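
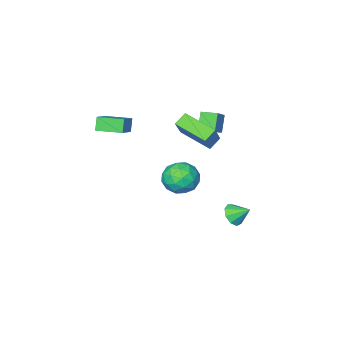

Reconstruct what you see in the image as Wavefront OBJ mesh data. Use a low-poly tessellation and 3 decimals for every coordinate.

v -3.201 -3.157 0.691
v -3.759 -3.682 1.729
v -3.814 -2.322 0.784
v -4.373 -2.847 1.821
v -2.287 -2.573 1.479
v -2.846 -3.098 2.516
v -2.901 -1.738 1.571
v -3.459 -2.263 2.609
v -2.676 0.533 -4.331
v -2.073 1.07 -4.476
v -3.244 1.367 -3.609
v -2.478 1.127 -4.86
v -2.975 0.907 -4.997
v -3.333 0.512 -4.822
v -3.383 0.127 -4.417
v -3.103 -0.068 -3.972
v -2.623 0.019 -3.695
v -2.168 0.346 -3.715
v -1.951 0.761 -4.024
v -0.027 0.275 -1.096
v 0.981 -0.12 -0.605
v -0.761 -1.5 -1.015
v 0.247 -1.895 -0.524
v -0.47 -1.173 0.089
v -0.017 -0.076 0.04
v 0.237 -1.544 -1.66
v 0.69 -0.447 -1.709
v 1.144 -1.244 -0.953
v 0.707 -1.014 0.128
v -0.487 -0.606 -1.748
v -0.924 -0.376 -0.667
v 0.541 0.233 -0.857
v -0.321 -1.853 -0.763
v -0.743 -1.429 -0.402
v -0.151 -1.661 -0.113
v -0.045 0.259 -0.479
v 0.547 0.027 -0.19
v -0.305 -0.592 0.218
v -0.327 -1.647 -1.43
v 0.265 -1.879 -1.141
v 0.371 0.041 -1.507
v 0.963 -0.191 -1.218
v 0.525 -1.028 -1.838
v 1.229 -0.659 -0.774
v 0.798 -1.703 -0.726
v 0.792 -1.497 -1.394
v 1.059 -0.852 -1.423
v 0.973 -0.524 -0.138
v 0.541 -1.568 -0.091
v 0.12 -1.143 0.27
v 0.386 -0.498 0.24
v 1.068 -1.185 -0.343
v -0.321 -0.052 -1.529
v -0.753 -1.096 -1.482
v -0.166 -1.122 -1.86
v 0.1 -0.477 -1.89
v -0.578 0.083 -0.894
v -1.009 -0.961 -0.846
v -0.839 -0.768 -0.197
v -0.572 -0.123 -0.226
v -0.848 -0.435 -1.277
v 3.381 -3.75 2.884
v 3.057 -4.083 3.713
v 2.345 -2.546 2.963
v 2.021 -2.88 3.792
v 4.499 -2.84 3.688
v 4.175 -3.174 4.517
v 3.463 -1.637 3.767
v 3.139 -1.97 4.596
v -1.695 -2.48 2.4
v -0.716 -1.588 3.926
v -2.43 -0.557 1.747
v -1.451 0.335 3.272
v -0.929 -2.375 1.848
v 0.05 -1.483 3.373
v -1.664 -0.452 1.194
v -0.685 0.44 2.72
f 2 4 1
f 5 2 1
f 1 4 3
f 3 5 1
f 2 8 4
f 6 2 5
f 6 8 2
f 4 8 3
f 7 5 3
f 3 8 7
f 7 6 5
f 8 6 7
f 10 9 12
f 10 12 11
f 12 9 13
f 12 13 11
f 13 9 14
f 13 14 11
f 14 9 15
f 14 15 11
f 15 9 16
f 15 16 11
f 16 9 17
f 16 17 11
f 17 9 18
f 17 18 11
f 18 9 19
f 18 19 11
f 19 9 10
f 19 10 11
f 20 57 36
f 57 31 60
f 36 60 25
f 57 60 36
f 20 36 32
f 36 25 37
f 32 37 21
f 36 37 32
f 20 32 41
f 32 21 42
f 41 42 27
f 32 42 41
f 20 41 53
f 41 27 56
f 53 56 30
f 41 56 53
f 20 53 57
f 53 30 61
f 57 61 31
f 53 61 57
f 21 37 48
f 37 25 51
f 48 51 29
f 37 51 48
f 25 60 38
f 60 31 59
f 38 59 24
f 60 59 38
f 31 61 58
f 61 30 54
f 58 54 22
f 61 54 58
f 30 56 55
f 56 27 43
f 55 43 26
f 56 43 55
f 27 42 47
f 42 21 44
f 47 44 28
f 42 44 47
f 23 49 35
f 49 29 50
f 35 50 24
f 49 50 35
f 23 35 33
f 35 24 34
f 33 34 22
f 35 34 33
f 23 33 40
f 33 22 39
f 40 39 26
f 33 39 40
f 23 40 45
f 40 26 46
f 45 46 28
f 40 46 45
f 23 45 49
f 45 28 52
f 49 52 29
f 45 52 49
f 24 50 38
f 50 29 51
f 38 51 25
f 50 51 38
f 22 34 58
f 34 24 59
f 58 59 31
f 34 59 58
f 26 39 55
f 39 22 54
f 55 54 30
f 39 54 55
f 28 46 47
f 46 26 43
f 47 43 27
f 46 43 47
f 29 52 48
f 52 28 44
f 48 44 21
f 52 44 48
f 63 65 62
f 66 63 62
f 62 65 64
f 64 66 62
f 63 69 65
f 67 63 66
f 67 69 63
f 65 69 64
f 68 66 64
f 64 69 68
f 68 67 66
f 69 67 68
f 71 73 70
f 74 71 70
f 70 73 72
f 72 74 70
f 71 77 73
f 75 71 74
f 75 77 71
f 73 77 72
f 76 74 72
f 72 77 76
f 76 75 74
f 77 75 76



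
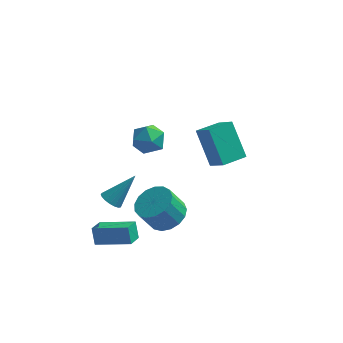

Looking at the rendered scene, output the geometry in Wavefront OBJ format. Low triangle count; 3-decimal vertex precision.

v 3.409 -1.906 1.327
v 2.522 -0.927 3.024
v 4.364 -0.9 1.246
v 3.477 0.079 2.942
v 4.163 -2.559 2.098
v 3.276 -1.58 3.794
v 5.118 -1.553 2.016
v 4.231 -0.574 3.713
v -1.31 -2.976 -1.293
v -0.783 -3.154 -1.589
v -0.25 -2.164 0.113
v -0.841 -2.881 -1.703
v -1.007 -2.629 -1.723
v -1.242 -2.458 -1.644
v -1.493 -2.405 -1.486
v -1.702 -2.483 -1.283
v -1.821 -2.674 -1.083
v -1.824 -2.935 -0.93
v -1.708 -3.204 -0.861
v -1.502 -3.422 -0.891
v -1.251 -3.538 -1.013
v -1.014 -3.525 -1.199
v -0.845 -3.386 -1.407
v -0.906 3.238 -1.683
v 0.093 3.088 -1.543
v -1.233 1.872 -0.817
v -0.234 1.722 -0.677
v -0.701 2.504 -0.219
v -0.499 3.349 -0.754
v -0.641 1.611 -1.606
v -0.439 2.456 -2.141
v 0.257 2.083 -1.495
v 0.219 2.635 -0.638
v -1.359 2.325 -1.722
v -1.397 2.877 -0.865
v 1.651 -3.607 -1.322
v 2.562 -3.465 -0.821
v 1.92 -3.811 0.444
v 1.009 -3.953 -0.058
v 2.345 -3.012 -0.807
v 1.703 -3.357 0.458
v 1.969 -2.695 -0.911
v 1.327 -3.041 0.354
v 1.52 -2.587 -1.11
v 0.878 -2.933 0.155
v 1.101 -2.713 -1.357
v 0.459 -3.059 -0.092
v 0.808 -3.044 -1.596
v 0.166 -3.39 -0.331
v 0.708 -3.504 -1.773
v 0.066 -3.85 -0.508
v 0.824 -3.987 -1.846
v 0.182 -4.333 -0.581
v 1.129 -4.383 -1.8
v 0.487 -4.729 -0.535
v 1.554 -4.602 -1.644
v 0.912 -4.948 -0.379
v 2.001 -4.593 -1.414
v 1.359 -4.939 -0.149
v 2.368 -4.357 -1.164
v 1.726 -4.703 0.101
v 2.571 -3.95 -0.95
v 1.929 -4.296 0.315
v -1.849 -4.327 -3.683
v -2.084 -3.93 -2.796
v -1.669 -3.422 -4.041
v -1.904 -3.024 -3.154
v 0.004 -4.476 -3.126
v -0.231 -4.078 -2.239
v 0.184 -3.57 -3.484
v -0.051 -3.173 -2.597
f 2 4 1
f 5 2 1
f 1 4 3
f 3 5 1
f 2 8 4
f 6 2 5
f 6 8 2
f 4 8 3
f 7 5 3
f 3 8 7
f 7 6 5
f 8 6 7
f 10 9 12
f 10 12 11
f 12 9 13
f 12 13 11
f 13 9 14
f 13 14 11
f 14 9 15
f 14 15 11
f 15 9 16
f 15 16 11
f 16 9 17
f 16 17 11
f 17 9 18
f 17 18 11
f 18 9 19
f 18 19 11
f 19 9 20
f 19 20 11
f 20 9 21
f 20 21 11
f 21 9 22
f 21 22 11
f 22 9 23
f 22 23 11
f 23 9 10
f 23 10 11
f 24 35 29
f 24 29 25
f 24 25 31
f 24 31 34
f 24 34 35
f 25 29 33
f 29 35 28
f 35 34 26
f 34 31 30
f 31 25 32
f 27 33 28
f 27 28 26
f 27 26 30
f 27 30 32
f 27 32 33
f 28 33 29
f 26 28 35
f 30 26 34
f 32 30 31
f 33 32 25
f 37 36 40
f 37 40 38
f 38 40 41
f 38 41 39
f 40 36 42
f 40 42 41
f 41 42 43
f 41 43 39
f 42 36 44
f 42 44 43
f 43 44 45
f 43 45 39
f 44 36 46
f 44 46 45
f 45 46 47
f 45 47 39
f 46 36 48
f 46 48 47
f 47 48 49
f 47 49 39
f 48 36 50
f 48 50 49
f 49 50 51
f 49 51 39
f 50 36 52
f 50 52 51
f 51 52 53
f 51 53 39
f 52 36 54
f 52 54 53
f 53 54 55
f 53 55 39
f 54 36 56
f 54 56 55
f 55 56 57
f 55 57 39
f 56 36 58
f 56 58 57
f 57 58 59
f 57 59 39
f 58 36 60
f 58 60 59
f 59 60 61
f 59 61 39
f 60 36 62
f 60 62 61
f 61 62 63
f 61 63 39
f 62 36 37
f 62 37 63
f 63 37 38
f 63 38 39
f 65 67 64
f 68 65 64
f 64 67 66
f 66 68 64
f 65 71 67
f 69 65 68
f 69 71 65
f 67 71 66
f 70 68 66
f 66 71 70
f 70 69 68
f 71 69 70



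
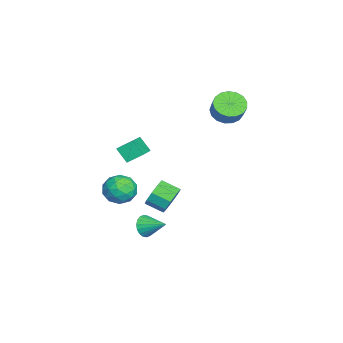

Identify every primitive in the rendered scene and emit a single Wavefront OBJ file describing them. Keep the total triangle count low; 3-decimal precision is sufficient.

v -3.283 1.911 3.443
v -2.613 2.291 2.837
v -1.867 2.529 3.812
v -2.537 2.149 4.417
v -2.881 2.658 2.953
v -2.135 2.896 3.927
v -3.241 2.854 3.18
v -2.495 3.092 4.155
v -3.611 2.834 3.468
v -2.865 3.072 4.443
v -3.905 2.602 3.75
v -3.16 2.841 4.725
v -4.057 2.212 3.962
v -3.312 2.45 4.936
v -4.032 1.753 4.054
v -3.287 1.991 5.029
v -3.835 1.33 4.007
v -3.089 1.568 4.982
v -3.511 1.04 3.83
v -2.766 1.278 4.805
v -3.135 0.95 3.565
v -2.39 1.188 4.539
v -2.793 1.08 3.271
v -2.048 1.318 4.246
v -2.563 1.4 3.017
v -1.818 1.638 3.992
v -2.498 1.837 2.86
v -1.752 2.075 3.835
v -2.058 -1.073 -3.415
v -1.529 -1.531 -4.101
v -1.813 -2.624 -3.592
v -2.342 -2.167 -2.905
v -1.142 -1.385 -3.573
v -1.427 -2.479 -3.063
v -1.184 -1.093 -2.971
v -1.469 -2.187 -2.461
v -1.635 -0.792 -2.576
v -1.92 -1.886 -2.067
v -2.283 -0.623 -2.574
v -2.568 -1.717 -2.065
v -2.826 -0.664 -2.965
v -3.111 -1.758 -2.456
v -3.01 -0.896 -3.567
v -3.294 -1.99 -3.057
v -2.747 -1.211 -4.097
v -3.032 -2.305 -3.587
v -2.163 -1.462 -4.308
v -2.447 -2.556 -3.798
v 0.211 -3.958 2.05
v 0.085 -3.06 2.655
v -1.548 -3.742 1.364
v -1.674 -2.845 1.97
v 0.614 -3.335 1.21
v 0.488 -2.438 1.816
v -1.145 -3.12 0.525
v -1.271 -2.222 1.13
v 1.348 -2.271 -3.441
v 1.96 -2.346 -3.902
v 1.952 -1.049 -2.839
v 1.749 -2.15 -4.087
v 1.458 -1.979 -4.145
v 1.145 -1.865 -4.063
v 0.873 -1.831 -3.858
v 0.695 -1.885 -3.57
v 0.646 -2.015 -3.257
v 0.736 -2.196 -2.98
v 0.948 -2.392 -2.795
v 1.239 -2.564 -2.737
v 1.551 -2.678 -2.819
v 1.824 -2.711 -3.025
v 2.002 -2.657 -3.312
v 2.051 -2.527 -3.625
v 1.349 -3.324 0.481
v 1.768 -2.678 -0.22
v 2.572 -4.442 0.18
v 2.991 -3.796 -0.521
v 3.018 -3.555 0.492
v 2.262 -2.864 0.678
v 2.078 -4.256 -0.718
v 1.322 -3.565 -0.532
v 2.218 -3.254 -0.96
v 2.799 -2.82 -0.213
v 1.541 -4.3 0.173
v 2.122 -3.866 0.92
v 1.451 -2.903 0.157
v 2.889 -4.217 -0.197
v 2.905 -4.076 0.398
v 3.151 -3.696 -0.014
v 1.741 -3.012 0.684
v 1.988 -2.632 0.273
v 2.722 -3.148 0.691
v 2.352 -4.488 -0.313
v 2.599 -4.108 -0.724
v 1.189 -3.424 -0.026
v 1.435 -3.044 -0.438
v 1.618 -3.972 -0.731
v 1.962 -2.861 -0.69
v 2.681 -3.519 -0.867
v 2.145 -3.789 -0.983
v 1.7 -3.383 -0.873
v 2.303 -2.607 -0.251
v 3.022 -3.264 -0.428
v 3.038 -3.122 0.167
v 2.594 -2.716 0.277
v 2.568 -2.945 -0.686
v 1.318 -3.856 0.388
v 2.037 -4.513 0.211
v 1.746 -4.404 -0.317
v 1.302 -3.998 -0.207
v 1.659 -3.601 0.827
v 2.378 -4.259 0.65
v 2.64 -3.737 0.833
v 2.195 -3.331 0.943
v 1.772 -4.175 0.646
f 2 1 5
f 2 5 3
f 3 5 6
f 3 6 4
f 5 1 7
f 5 7 6
f 6 7 8
f 6 8 4
f 7 1 9
f 7 9 8
f 8 9 10
f 8 10 4
f 9 1 11
f 9 11 10
f 10 11 12
f 10 12 4
f 11 1 13
f 11 13 12
f 12 13 14
f 12 14 4
f 13 1 15
f 13 15 14
f 14 15 16
f 14 16 4
f 15 1 17
f 15 17 16
f 16 17 18
f 16 18 4
f 17 1 19
f 17 19 18
f 18 19 20
f 18 20 4
f 19 1 21
f 19 21 20
f 20 21 22
f 20 22 4
f 21 1 23
f 21 23 22
f 22 23 24
f 22 24 4
f 23 1 25
f 23 25 24
f 24 25 26
f 24 26 4
f 25 1 27
f 25 27 26
f 26 27 28
f 26 28 4
f 27 1 2
f 27 2 28
f 28 2 3
f 28 3 4
f 30 29 33
f 30 33 31
f 31 33 34
f 31 34 32
f 33 29 35
f 33 35 34
f 34 35 36
f 34 36 32
f 35 29 37
f 35 37 36
f 36 37 38
f 36 38 32
f 37 29 39
f 37 39 38
f 38 39 40
f 38 40 32
f 39 29 41
f 39 41 40
f 40 41 42
f 40 42 32
f 41 29 43
f 41 43 42
f 42 43 44
f 42 44 32
f 43 29 45
f 43 45 44
f 44 45 46
f 44 46 32
f 45 29 47
f 45 47 46
f 46 47 48
f 46 48 32
f 47 29 30
f 47 30 48
f 48 30 31
f 48 31 32
f 50 52 49
f 53 50 49
f 49 52 51
f 51 53 49
f 50 56 52
f 54 50 53
f 54 56 50
f 52 56 51
f 55 53 51
f 51 56 55
f 55 54 53
f 56 54 55
f 58 57 60
f 58 60 59
f 60 57 61
f 60 61 59
f 61 57 62
f 61 62 59
f 62 57 63
f 62 63 59
f 63 57 64
f 63 64 59
f 64 57 65
f 64 65 59
f 65 57 66
f 65 66 59
f 66 57 67
f 66 67 59
f 67 57 68
f 67 68 59
f 68 57 69
f 68 69 59
f 69 57 70
f 69 70 59
f 70 57 71
f 70 71 59
f 71 57 72
f 71 72 59
f 72 57 58
f 72 58 59
f 73 110 89
f 110 84 113
f 89 113 78
f 110 113 89
f 73 89 85
f 89 78 90
f 85 90 74
f 89 90 85
f 73 85 94
f 85 74 95
f 94 95 80
f 85 95 94
f 73 94 106
f 94 80 109
f 106 109 83
f 94 109 106
f 73 106 110
f 106 83 114
f 110 114 84
f 106 114 110
f 74 90 101
f 90 78 104
f 101 104 82
f 90 104 101
f 78 113 91
f 113 84 112
f 91 112 77
f 113 112 91
f 84 114 111
f 114 83 107
f 111 107 75
f 114 107 111
f 83 109 108
f 109 80 96
f 108 96 79
f 109 96 108
f 80 95 100
f 95 74 97
f 100 97 81
f 95 97 100
f 76 102 88
f 102 82 103
f 88 103 77
f 102 103 88
f 76 88 86
f 88 77 87
f 86 87 75
f 88 87 86
f 76 86 93
f 86 75 92
f 93 92 79
f 86 92 93
f 76 93 98
f 93 79 99
f 98 99 81
f 93 99 98
f 76 98 102
f 98 81 105
f 102 105 82
f 98 105 102
f 77 103 91
f 103 82 104
f 91 104 78
f 103 104 91
f 75 87 111
f 87 77 112
f 111 112 84
f 87 112 111
f 79 92 108
f 92 75 107
f 108 107 83
f 92 107 108
f 81 99 100
f 99 79 96
f 100 96 80
f 99 96 100
f 82 105 101
f 105 81 97
f 101 97 74
f 105 97 101



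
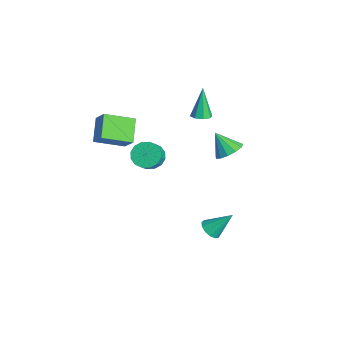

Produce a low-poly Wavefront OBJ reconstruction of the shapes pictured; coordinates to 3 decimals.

v 0.024 -4.427 2.568
v -1.237 -3.941 3.565
v 0.178 -2.638 1.889
v -1.084 -2.152 2.887
v 0.864 -4.148 3.493
v -0.398 -3.662 4.491
v 1.017 -2.359 2.815
v -0.244 -1.873 3.812
v -0.94 2.181 2.659
v -0.451 2.6 2.749
v -1.54 2.459 4.621
v -0.867 2.823 2.591
v -1.325 2.67 2.472
v -1.558 2.23 2.463
v -1.429 1.762 2.569
v -1.013 1.539 2.728
v -0.555 1.692 2.846
v -0.322 2.131 2.855
v -0.514 -0.982 0.094
v 0.172 -0.908 -0.499
v 0.94 -1.364 0.332
v 0.254 -1.438 0.926
v 0.166 -0.497 -0.268
v 0.934 -0.953 0.563
v -0.023 -0.217 0.061
v 0.745 -0.673 0.892
v -0.343 -0.141 0.398
v 0.425 -0.597 1.229
v -0.709 -0.291 0.654
v 0.059 -0.747 1.485
v -1.023 -0.626 0.76
v -0.255 -1.082 1.591
v -1.2 -1.056 0.688
v -0.432 -1.512 1.519
v -1.194 -1.467 0.457
v -0.426 -1.923 1.288
v -1.005 -1.747 0.128
v -0.237 -2.203 0.959
v -0.685 -1.823 -0.209
v 0.083 -2.279 0.622
v -0.319 -1.673 -0.465
v 0.449 -2.129 0.366
v -0.005 -1.338 -0.571
v 0.763 -1.794 0.26
v 2.791 1.674 -4.447
v 3.268 2.012 -4.884
v 3.149 2.866 -3.133
v 2.904 2.192 -4.948
v 2.504 2.208 -4.853
v 2.195 2.054 -4.629
v 2.075 1.78 -4.347
v 2.182 1.472 -4.097
v 2.483 1.228 -3.958
v 2.881 1.125 -3.973
v 3.25 1.197 -4.14
v 3.474 1.42 -4.403
v 3.48 1.724 -4.681
v -1.195 4.008 -1.105
v -0.355 3.66 -0.798
v -1.925 3.352 0.145
v -0.409 4.149 -0.573
v -0.712 4.593 -0.517
v -1.169 4.852 -0.648
v -1.634 4.842 -0.924
v -1.96 4.568 -1.258
v -2.043 4.116 -1.543
v -1.856 3.63 -1.69
v -1.46 3.264 -1.651
v -0.98 3.134 -1.439
v -0.568 3.282 -1.121
f 2 4 1
f 5 2 1
f 1 4 3
f 3 5 1
f 2 8 4
f 6 2 5
f 6 8 2
f 4 8 3
f 7 5 3
f 3 8 7
f 7 6 5
f 8 6 7
f 10 9 12
f 10 12 11
f 12 9 13
f 12 13 11
f 13 9 14
f 13 14 11
f 14 9 15
f 14 15 11
f 15 9 16
f 15 16 11
f 16 9 17
f 16 17 11
f 17 9 18
f 17 18 11
f 18 9 10
f 18 10 11
f 20 19 23
f 20 23 21
f 21 23 24
f 21 24 22
f 23 19 25
f 23 25 24
f 24 25 26
f 24 26 22
f 25 19 27
f 25 27 26
f 26 27 28
f 26 28 22
f 27 19 29
f 27 29 28
f 28 29 30
f 28 30 22
f 29 19 31
f 29 31 30
f 30 31 32
f 30 32 22
f 31 19 33
f 31 33 32
f 32 33 34
f 32 34 22
f 33 19 35
f 33 35 34
f 34 35 36
f 34 36 22
f 35 19 37
f 35 37 36
f 36 37 38
f 36 38 22
f 37 19 39
f 37 39 38
f 38 39 40
f 38 40 22
f 39 19 41
f 39 41 40
f 40 41 42
f 40 42 22
f 41 19 43
f 41 43 42
f 42 43 44
f 42 44 22
f 43 19 20
f 43 20 44
f 44 20 21
f 44 21 22
f 46 45 48
f 46 48 47
f 48 45 49
f 48 49 47
f 49 45 50
f 49 50 47
f 50 45 51
f 50 51 47
f 51 45 52
f 51 52 47
f 52 45 53
f 52 53 47
f 53 45 54
f 53 54 47
f 54 45 55
f 54 55 47
f 55 45 56
f 55 56 47
f 56 45 57
f 56 57 47
f 57 45 46
f 57 46 47
f 59 58 61
f 59 61 60
f 61 58 62
f 61 62 60
f 62 58 63
f 62 63 60
f 63 58 64
f 63 64 60
f 64 58 65
f 64 65 60
f 65 58 66
f 65 66 60
f 66 58 67
f 66 67 60
f 67 58 68
f 67 68 60
f 68 58 69
f 68 69 60
f 69 58 70
f 69 70 60
f 70 58 59
f 70 59 60



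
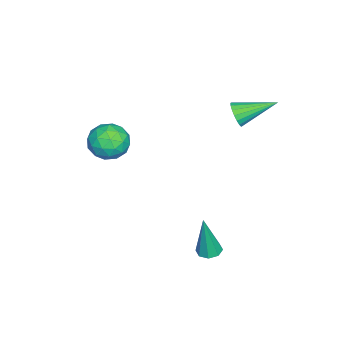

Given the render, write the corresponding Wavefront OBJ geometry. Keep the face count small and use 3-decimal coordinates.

v 3.607 1.752 -0.598
v 3.892 2.198 -0.592
v 3.853 1.568 1.378
v 3.495 2.266 -0.537
v 3.164 2.033 -0.517
v 3.092 1.634 -0.545
v 3.322 1.305 -0.604
v 3.718 1.237 -0.66
v 4.049 1.471 -0.679
v 4.121 1.869 -0.651
v -1.458 1.382 3.657
v -1.099 1.298 4.168
v -2.042 2.938 4.323
v -0.928 1.437 3.994
v -0.862 1.565 3.753
v -0.914 1.657 3.493
v -1.074 1.694 3.266
v -1.31 1.67 3.116
v -1.575 1.589 3.073
v -1.816 1.466 3.146
v -1.987 1.328 3.32
v -2.053 1.2 3.56
v -2.001 1.108 3.82
v -1.841 1.071 4.048
v -1.605 1.095 4.198
v -1.34 1.176 4.241
v 2.121 -2.058 3.209
v 2.74 -2.328 3.827
v 1.34 -3.292 3.453
v 1.959 -3.562 4.071
v 1.418 -2.845 4.248
v 1.901 -2.083 4.097
v 2.179 -3.537 3.183
v 2.662 -2.775 3.032
v 2.776 -3.242 3.811
v 2.305 -2.814 4.469
v 1.775 -2.806 2.811
v 1.304 -2.378 3.469
v 2.499 -2.085 3.497
v 1.581 -3.535 3.783
v 1.263 -3.114 3.887
v 1.627 -3.273 4.25
v 2.006 -1.941 3.656
v 2.37 -2.099 4.018
v 1.593 -2.403 4.266
v 1.71 -3.521 3.262
v 2.074 -3.679 3.624
v 2.453 -2.347 3.03
v 2.817 -2.506 3.393
v 2.487 -3.217 3.014
v 2.884 -2.781 3.85
v 2.425 -3.506 3.993
v 2.554 -3.491 3.472
v 2.838 -3.043 3.383
v 2.607 -2.529 4.237
v 2.148 -3.254 4.38
v 1.831 -2.833 4.484
v 2.114 -2.385 4.396
v 2.628 -3.066 4.227
v 1.932 -2.366 2.9
v 1.473 -3.091 3.043
v 1.966 -3.235 2.884
v 2.249 -2.787 2.796
v 1.655 -2.114 3.287
v 1.196 -2.839 3.43
v 1.242 -2.577 3.897
v 1.526 -2.129 3.808
v 1.452 -2.554 3.053
f 2 1 4
f 2 4 3
f 4 1 5
f 4 5 3
f 5 1 6
f 5 6 3
f 6 1 7
f 6 7 3
f 7 1 8
f 7 8 3
f 8 1 9
f 8 9 3
f 9 1 10
f 9 10 3
f 10 1 2
f 10 2 3
f 12 11 14
f 12 14 13
f 14 11 15
f 14 15 13
f 15 11 16
f 15 16 13
f 16 11 17
f 16 17 13
f 17 11 18
f 17 18 13
f 18 11 19
f 18 19 13
f 19 11 20
f 19 20 13
f 20 11 21
f 20 21 13
f 21 11 22
f 21 22 13
f 22 11 23
f 22 23 13
f 23 11 24
f 23 24 13
f 24 11 25
f 24 25 13
f 25 11 26
f 25 26 13
f 26 11 12
f 26 12 13
f 27 64 43
f 64 38 67
f 43 67 32
f 64 67 43
f 27 43 39
f 43 32 44
f 39 44 28
f 43 44 39
f 27 39 48
f 39 28 49
f 48 49 34
f 39 49 48
f 27 48 60
f 48 34 63
f 60 63 37
f 48 63 60
f 27 60 64
f 60 37 68
f 64 68 38
f 60 68 64
f 28 44 55
f 44 32 58
f 55 58 36
f 44 58 55
f 32 67 45
f 67 38 66
f 45 66 31
f 67 66 45
f 38 68 65
f 68 37 61
f 65 61 29
f 68 61 65
f 37 63 62
f 63 34 50
f 62 50 33
f 63 50 62
f 34 49 54
f 49 28 51
f 54 51 35
f 49 51 54
f 30 56 42
f 56 36 57
f 42 57 31
f 56 57 42
f 30 42 40
f 42 31 41
f 40 41 29
f 42 41 40
f 30 40 47
f 40 29 46
f 47 46 33
f 40 46 47
f 30 47 52
f 47 33 53
f 52 53 35
f 47 53 52
f 30 52 56
f 52 35 59
f 56 59 36
f 52 59 56
f 31 57 45
f 57 36 58
f 45 58 32
f 57 58 45
f 29 41 65
f 41 31 66
f 65 66 38
f 41 66 65
f 33 46 62
f 46 29 61
f 62 61 37
f 46 61 62
f 35 53 54
f 53 33 50
f 54 50 34
f 53 50 54
f 36 59 55
f 59 35 51
f 55 51 28
f 59 51 55



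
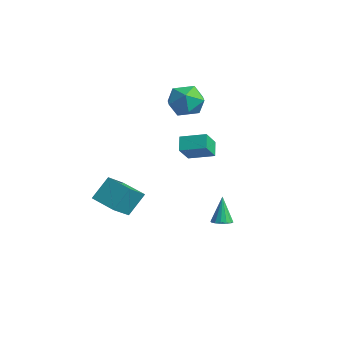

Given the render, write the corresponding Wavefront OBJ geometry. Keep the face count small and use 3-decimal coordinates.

v -2.958 3.988 1.121
v -2.438 4.605 1.812
v -2.242 2.595 1.828
v -1.722 3.212 2.519
v -2.777 3.11 2.587
v -3.219 3.971 2.15
v -1.461 3.229 1.49
v -1.903 4.09 1.053
v -1.513 4.136 2.04
v -2.327 4.062 2.718
v -2.353 3.138 0.922
v -3.167 3.064 1.6
v 1.749 1.351 1.116
v 2.183 0.619 1.991
v 2.624 2.245 1.431
v 3.058 1.513 2.305
v 2.302 1.007 0.555
v 2.736 0.275 1.429
v 3.177 1.901 0.869
v 3.611 1.169 1.744
v -3.133 -1.162 -3.998
v -3.191 -0.232 -2.835
v -3.633 -0.07 -4.896
v -3.691 0.86 -3.734
v -1.729 -0.74 -4.266
v -1.787 0.19 -3.104
v -2.229 0.352 -5.165
v -2.287 1.282 -4.002
v 1.566 3.291 -4.618
v 2.082 3.234 -4.469
v 1.174 3.549 -3.162
v 2.053 3.506 -4.525
v 1.893 3.721 -4.606
v 1.646 3.821 -4.69
v 1.378 3.779 -4.755
v 1.16 3.606 -4.783
v 1.051 3.349 -4.767
v 1.08 3.077 -4.711
v 1.239 2.862 -4.63
v 1.487 2.762 -4.546
v 1.755 2.804 -4.481
v 1.973 2.977 -4.453
f 1 12 6
f 1 6 2
f 1 2 8
f 1 8 11
f 1 11 12
f 2 6 10
f 6 12 5
f 12 11 3
f 11 8 7
f 8 2 9
f 4 10 5
f 4 5 3
f 4 3 7
f 4 7 9
f 4 9 10
f 5 10 6
f 3 5 12
f 7 3 11
f 9 7 8
f 10 9 2
f 14 16 13
f 17 14 13
f 13 16 15
f 15 17 13
f 14 20 16
f 18 14 17
f 18 20 14
f 16 20 15
f 19 17 15
f 15 20 19
f 19 18 17
f 20 18 19
f 22 24 21
f 25 22 21
f 21 24 23
f 23 25 21
f 22 28 24
f 26 22 25
f 26 28 22
f 24 28 23
f 27 25 23
f 23 28 27
f 27 26 25
f 28 26 27
f 30 29 32
f 30 32 31
f 32 29 33
f 32 33 31
f 33 29 34
f 33 34 31
f 34 29 35
f 34 35 31
f 35 29 36
f 35 36 31
f 36 29 37
f 36 37 31
f 37 29 38
f 37 38 31
f 38 29 39
f 38 39 31
f 39 29 40
f 39 40 31
f 40 29 41
f 40 41 31
f 41 29 42
f 41 42 31
f 42 29 30
f 42 30 31



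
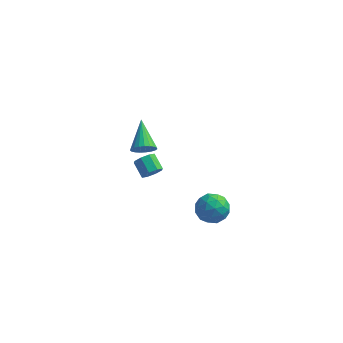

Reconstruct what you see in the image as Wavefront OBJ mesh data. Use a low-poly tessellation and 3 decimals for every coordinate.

v -3.477 3.631 -2.498
v -3.082 4.096 -2.608
v -3.688 4.734 -2.092
v -4.083 4.269 -1.982
v -3.413 4.055 -2.946
v -4.019 4.693 -2.43
v -3.781 3.765 -3.021
v -4.387 4.403 -2.505
v -3.972 3.397 -2.79
v -4.578 4.035 -2.274
v -3.872 3.166 -2.388
v -4.478 3.804 -1.872
v -3.541 3.207 -2.05
v -4.147 3.845 -1.534
v -3.173 3.497 -1.975
v -3.779 4.135 -1.459
v -2.982 3.865 -2.206
v -3.588 4.503 -1.69
v -2.905 -0.095 3.237
v -2.633 0.292 2.762
v -3.415 1.375 4.143
v -2.893 0.26 2.669
v -3.156 0.166 2.673
v -3.375 0.027 2.775
v -3.513 -0.133 2.957
v -3.545 -0.286 3.187
v -3.467 -0.406 3.426
v -3.292 -0.473 3.632
v -3.05 -0.474 3.77
v -2.783 -0.409 3.816
v -2.537 -0.29 3.761
v -2.355 -0.138 3.616
v -2.267 0.022 3.406
v -2.291 0.162 3.166
v -2.42 0.258 2.938
v -0.437 3.16 -3.239
v 0.218 3.136 -3.951
v -0.178 1.644 -2.949
v 0.477 1.62 -3.661
v 0.662 2.115 -2.851
v 0.501 3.052 -3.03
v -0.461 1.728 -3.87
v -0.622 2.665 -4.049
v 0.202 2.251 -4.341
v 0.897 2.49 -3.711
v -0.857 2.29 -3.189
v -0.162 2.529 -2.559
v -0.132 3.281 -3.62
v 0.172 1.499 -3.28
v 0.281 1.79 -2.803
v 0.666 1.776 -3.222
v 0.034 3.232 -3.079
v 0.419 3.218 -3.497
v 0.68 2.617 -2.851
v -0.379 1.562 -3.403
v 0.006 1.548 -3.821
v -0.626 3.004 -3.678
v -0.241 2.99 -4.097
v -0.64 2.163 -4.049
v 0.243 2.747 -4.268
v 0.396 1.856 -4.098
v -0.156 1.919 -4.221
v -0.25 2.47 -4.326
v 0.651 2.887 -3.898
v 0.804 1.996 -3.727
v 0.912 2.287 -3.251
v 0.818 2.838 -3.356
v 0.642 2.367 -4.127
v -0.764 2.784 -3.173
v -0.611 1.893 -3.002
v -0.778 1.942 -3.544
v -0.872 2.493 -3.649
v -0.356 2.924 -2.802
v -0.203 2.033 -2.632
v 0.29 2.31 -2.574
v 0.196 2.861 -2.679
v -0.602 2.413 -2.773
f 2 1 5
f 2 5 3
f 3 5 6
f 3 6 4
f 5 1 7
f 5 7 6
f 6 7 8
f 6 8 4
f 7 1 9
f 7 9 8
f 8 9 10
f 8 10 4
f 9 1 11
f 9 11 10
f 10 11 12
f 10 12 4
f 11 1 13
f 11 13 12
f 12 13 14
f 12 14 4
f 13 1 15
f 13 15 14
f 14 15 16
f 14 16 4
f 15 1 17
f 15 17 16
f 16 17 18
f 16 18 4
f 17 1 2
f 17 2 18
f 18 2 3
f 18 3 4
f 20 19 22
f 20 22 21
f 22 19 23
f 22 23 21
f 23 19 24
f 23 24 21
f 24 19 25
f 24 25 21
f 25 19 26
f 25 26 21
f 26 19 27
f 26 27 21
f 27 19 28
f 27 28 21
f 28 19 29
f 28 29 21
f 29 19 30
f 29 30 21
f 30 19 31
f 30 31 21
f 31 19 32
f 31 32 21
f 32 19 33
f 32 33 21
f 33 19 34
f 33 34 21
f 34 19 35
f 34 35 21
f 35 19 20
f 35 20 21
f 36 73 52
f 73 47 76
f 52 76 41
f 73 76 52
f 36 52 48
f 52 41 53
f 48 53 37
f 52 53 48
f 36 48 57
f 48 37 58
f 57 58 43
f 48 58 57
f 36 57 69
f 57 43 72
f 69 72 46
f 57 72 69
f 36 69 73
f 69 46 77
f 73 77 47
f 69 77 73
f 37 53 64
f 53 41 67
f 64 67 45
f 53 67 64
f 41 76 54
f 76 47 75
f 54 75 40
f 76 75 54
f 47 77 74
f 77 46 70
f 74 70 38
f 77 70 74
f 46 72 71
f 72 43 59
f 71 59 42
f 72 59 71
f 43 58 63
f 58 37 60
f 63 60 44
f 58 60 63
f 39 65 51
f 65 45 66
f 51 66 40
f 65 66 51
f 39 51 49
f 51 40 50
f 49 50 38
f 51 50 49
f 39 49 56
f 49 38 55
f 56 55 42
f 49 55 56
f 39 56 61
f 56 42 62
f 61 62 44
f 56 62 61
f 39 61 65
f 61 44 68
f 65 68 45
f 61 68 65
f 40 66 54
f 66 45 67
f 54 67 41
f 66 67 54
f 38 50 74
f 50 40 75
f 74 75 47
f 50 75 74
f 42 55 71
f 55 38 70
f 71 70 46
f 55 70 71
f 44 62 63
f 62 42 59
f 63 59 43
f 62 59 63
f 45 68 64
f 68 44 60
f 64 60 37
f 68 60 64



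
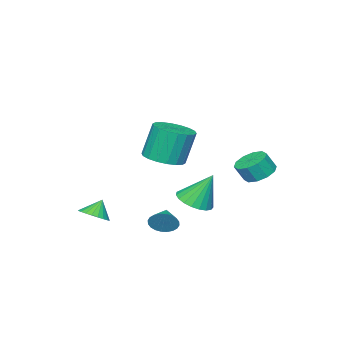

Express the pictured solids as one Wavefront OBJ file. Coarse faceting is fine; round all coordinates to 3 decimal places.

v 2.655 1.971 -1.999
v 3.067 1.745 -1.403
v 1.765 1.349 -1.621
v 2.941 1.991 -1.296
v 2.771 2.234 -1.296
v 2.583 2.437 -1.403
v 2.406 2.569 -1.601
v 2.267 2.61 -1.86
v 2.187 2.554 -2.14
v 2.179 2.409 -2.398
v 2.242 2.198 -2.596
v 2.369 1.952 -2.703
v 2.539 1.709 -2.703
v 2.726 1.506 -2.596
v 2.903 1.374 -2.398
v 3.042 1.333 -2.139
v 3.122 1.389 -1.859
v 3.131 1.533 -1.601
v 2.047 -3.261 -3.293
v 2.635 -3.755 -2.906
v 1.473 -3.219 -2.367
v 2.757 -3.448 -2.844
v 2.77 -3.113 -2.851
v 2.673 -2.8 -2.925
v 2.482 -2.558 -3.055
v 2.224 -2.422 -3.221
v 1.939 -2.414 -3.398
v 1.67 -2.535 -3.559
v 1.459 -2.767 -3.68
v 1.338 -3.073 -3.741
v 1.324 -3.409 -3.735
v 1.421 -3.721 -3.661
v 1.613 -3.964 -3.531
v 1.871 -4.1 -3.364
v 2.156 -4.107 -3.187
v 2.424 -3.986 -3.026
v -3.416 2.869 -0.341
v -2.862 2.3 -0.786
v -2.45 1.981 0.137
v -3.004 2.551 0.581
v -2.598 2.794 -0.733
v -2.186 2.475 0.19
v -2.647 3.317 -0.531
v -2.234 2.998 0.392
v -2.989 3.668 -0.256
v -2.577 3.349 0.667
v -3.494 3.715 -0.014
v -3.082 3.396 0.909
v -3.97 3.439 0.103
v -3.558 3.12 1.026
v -4.234 2.945 0.05
v -3.822 2.626 0.973
v -4.186 2.422 -0.152
v -3.773 2.103 0.771
v -3.843 2.071 -0.427
v -3.431 1.752 0.496
v -3.338 2.024 -0.669
v -2.926 1.705 0.254
v 2.272 1.627 2.035
v 2.953 2.45 2.094
v 2.469 2.717 3.964
v 1.788 1.893 3.905
v 2.546 2.658 1.959
v 2.062 2.925 3.829
v 2.085 2.662 1.839
v 1.601 2.928 3.709
v 1.661 2.461 1.758
v 1.177 2.727 3.628
v 1.358 2.094 1.732
v 0.875 2.361 3.602
v 1.236 1.635 1.766
v 0.753 1.902 3.636
v 1.319 1.175 1.853
v 0.836 1.441 3.723
v 1.591 0.803 1.976
v 1.107 1.07 3.846
v 1.998 0.595 2.111
v 1.514 0.862 3.981
v 2.459 0.592 2.231
v 1.975 0.858 4.101
v 2.883 0.793 2.312
v 2.399 1.059 4.182
v 3.185 1.159 2.338
v 2.702 1.426 4.208
v 3.307 1.618 2.304
v 2.824 1.885 4.174
v 3.224 2.079 2.217
v 2.741 2.345 4.087
v -3.546 -1.54 -3.541
v -2.564 -1.762 -3.178
v -4.054 -0.74 -1.679
v -2.512 -1.351 -3.341
v -2.639 -0.973 -3.538
v -2.923 -0.693 -3.736
v -3.314 -0.559 -3.9
v -3.746 -0.595 -4.002
v -4.143 -0.795 -4.024
v -4.437 -1.123 -3.963
v -4.577 -1.524 -3.829
v -4.538 -1.927 -3.645
v -4.329 -2.264 -3.444
v -3.984 -2.475 -3.259
v -3.563 -2.525 -3.123
v -3.139 -2.404 -3.059
v -2.786 -2.135 -3.079
f 2 1 4
f 2 4 3
f 4 1 5
f 4 5 3
f 5 1 6
f 5 6 3
f 6 1 7
f 6 7 3
f 7 1 8
f 7 8 3
f 8 1 9
f 8 9 3
f 9 1 10
f 9 10 3
f 10 1 11
f 10 11 3
f 11 1 12
f 11 12 3
f 12 1 13
f 12 13 3
f 13 1 14
f 13 14 3
f 14 1 15
f 14 15 3
f 15 1 16
f 15 16 3
f 16 1 17
f 16 17 3
f 17 1 18
f 17 18 3
f 18 1 2
f 18 2 3
f 20 19 22
f 20 22 21
f 22 19 23
f 22 23 21
f 23 19 24
f 23 24 21
f 24 19 25
f 24 25 21
f 25 19 26
f 25 26 21
f 26 19 27
f 26 27 21
f 27 19 28
f 27 28 21
f 28 19 29
f 28 29 21
f 29 19 30
f 29 30 21
f 30 19 31
f 30 31 21
f 31 19 32
f 31 32 21
f 32 19 33
f 32 33 21
f 33 19 34
f 33 34 21
f 34 19 35
f 34 35 21
f 35 19 36
f 35 36 21
f 36 19 20
f 36 20 21
f 38 37 41
f 38 41 39
f 39 41 42
f 39 42 40
f 41 37 43
f 41 43 42
f 42 43 44
f 42 44 40
f 43 37 45
f 43 45 44
f 44 45 46
f 44 46 40
f 45 37 47
f 45 47 46
f 46 47 48
f 46 48 40
f 47 37 49
f 47 49 48
f 48 49 50
f 48 50 40
f 49 37 51
f 49 51 50
f 50 51 52
f 50 52 40
f 51 37 53
f 51 53 52
f 52 53 54
f 52 54 40
f 53 37 55
f 53 55 54
f 54 55 56
f 54 56 40
f 55 37 57
f 55 57 56
f 56 57 58
f 56 58 40
f 57 37 38
f 57 38 58
f 58 38 39
f 58 39 40
f 60 59 63
f 60 63 61
f 61 63 64
f 61 64 62
f 63 59 65
f 63 65 64
f 64 65 66
f 64 66 62
f 65 59 67
f 65 67 66
f 66 67 68
f 66 68 62
f 67 59 69
f 67 69 68
f 68 69 70
f 68 70 62
f 69 59 71
f 69 71 70
f 70 71 72
f 70 72 62
f 71 59 73
f 71 73 72
f 72 73 74
f 72 74 62
f 73 59 75
f 73 75 74
f 74 75 76
f 74 76 62
f 75 59 77
f 75 77 76
f 76 77 78
f 76 78 62
f 77 59 79
f 77 79 78
f 78 79 80
f 78 80 62
f 79 59 81
f 79 81 80
f 80 81 82
f 80 82 62
f 81 59 83
f 81 83 82
f 82 83 84
f 82 84 62
f 83 59 85
f 83 85 84
f 84 85 86
f 84 86 62
f 85 59 87
f 85 87 86
f 86 87 88
f 86 88 62
f 87 59 60
f 87 60 88
f 88 60 61
f 88 61 62
f 90 89 92
f 90 92 91
f 92 89 93
f 92 93 91
f 93 89 94
f 93 94 91
f 94 89 95
f 94 95 91
f 95 89 96
f 95 96 91
f 96 89 97
f 96 97 91
f 97 89 98
f 97 98 91
f 98 89 99
f 98 99 91
f 99 89 100
f 99 100 91
f 100 89 101
f 100 101 91
f 101 89 102
f 101 102 91
f 102 89 103
f 102 103 91
f 103 89 104
f 103 104 91
f 104 89 105
f 104 105 91
f 105 89 90
f 105 90 91



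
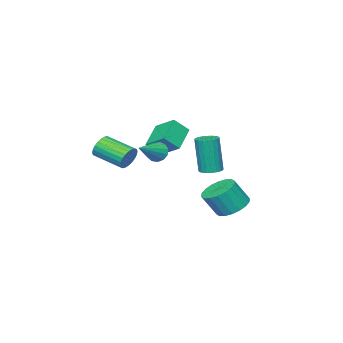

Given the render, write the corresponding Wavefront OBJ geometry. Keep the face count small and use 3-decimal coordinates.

v 0.509 -2.506 1.241
v 0.765 -2.235 1.857
v 1.127 -3.843 2.415
v 0.871 -4.114 1.799
v 0.495 -2.273 1.922
v 0.857 -3.881 2.48
v 0.226 -2.347 1.884
v 0.588 -3.955 2.442
v 0.001 -2.445 1.748
v 0.363 -4.053 2.305
v -0.147 -2.552 1.534
v 0.215 -4.16 2.092
v -0.195 -2.652 1.276
v 0.167 -4.26 1.834
v -0.136 -2.73 1.013
v 0.226 -4.338 1.571
v 0.021 -2.774 0.784
v 0.383 -4.382 1.342
v 0.253 -2.777 0.625
v 0.615 -4.385 1.183
v 0.523 -2.739 0.56
v 0.885 -4.347 1.118
v 0.792 -2.665 0.598
v 1.154 -4.273 1.156
v 1.017 -2.567 0.735
v 1.379 -4.175 1.292
v 1.165 -2.46 0.948
v 1.527 -4.068 1.506
v 1.213 -2.36 1.206
v 1.575 -3.968 1.764
v 1.154 -2.282 1.469
v 1.516 -3.89 2.027
v 0.997 -2.238 1.698
v 1.359 -3.846 2.256
v -3.658 -0.779 -0.217
v -3.211 -0.324 -0.17
v -3.174 -0.586 2.004
v -3.622 -1.041 1.957
v -3.436 -0.183 -0.149
v -3.399 -0.445 2.025
v -3.699 -0.145 -0.14
v -3.662 -0.407 2.034
v -3.955 -0.217 -0.144
v -3.918 -0.479 2.03
v -4.16 -0.386 -0.161
v -4.123 -0.648 2.013
v -4.278 -0.623 -0.188
v -4.242 -0.885 1.986
v -4.289 -0.887 -0.219
v -4.253 -1.149 1.955
v -4.191 -1.132 -0.251
v -4.154 -1.394 1.923
v -4.001 -1.316 -0.276
v -3.964 -1.578 1.898
v -3.751 -1.408 -0.291
v -3.715 -1.67 1.883
v -3.486 -1.39 -0.294
v -3.449 -1.653 1.88
v -3.25 -1.267 -0.283
v -3.213 -1.53 1.891
v -3.085 -1.06 -0.261
v -3.048 -1.322 1.913
v -3.019 -0.804 -0.231
v -2.982 -1.066 1.943
v -3.064 -0.543 -0.199
v -3.027 -0.806 1.975
v 1.726 0.696 2.752
v 1.936 0.937 2.209
v 3.214 0.924 3.428
v 1.808 1.21 2.397
v 1.655 1.32 2.698
v 1.524 1.232 3.016
v 1.457 0.973 3.25
v 1.476 0.627 3.326
v 1.574 0.303 3.22
v 1.72 0.103 2.965
v 1.868 0.092 2.643
v 1.971 0.273 2.355
v 1.996 0.588 2.194
v -1.17 2.998 -1.058
v -0.353 2.851 -1.52
v 0.267 2.415 -0.284
v -0.55 2.562 0.178
v -0.32 3.254 -1.395
v 0.301 2.817 -0.159
v -0.454 3.605 -1.203
v 0.166 3.169 0.033
v -0.731 3.837 -0.983
v -0.11 3.401 0.253
v -1.094 3.902 -0.777
v -0.474 3.466 0.459
v -1.473 3.789 -0.627
v -0.852 3.353 0.609
v -1.792 3.518 -0.562
v -1.171 3.082 0.674
v -1.987 3.145 -0.596
v -1.367 2.709 0.64
v -2.021 2.743 -0.721
v -1.4 2.306 0.515
v -1.886 2.391 -0.913
v -1.266 1.955 0.323
v -1.61 2.159 -1.133
v -0.989 1.723 0.103
v -1.246 2.094 -1.339
v -0.626 1.658 -0.103
v -0.868 2.207 -1.489
v -0.247 1.771 -0.253
v -0.549 2.478 -1.554
v 0.072 2.042 -0.318
v -2.678 -2.656 1.979
v -1.983 -3.069 2.74
v -2.704 -1.401 2.684
v -2.009 -1.813 3.444
v -1.431 -2.147 1.116
v -0.736 -2.559 1.876
v -1.457 -0.891 1.82
v -0.762 -1.304 2.581
f 2 1 5
f 2 5 3
f 3 5 6
f 3 6 4
f 5 1 7
f 5 7 6
f 6 7 8
f 6 8 4
f 7 1 9
f 7 9 8
f 8 9 10
f 8 10 4
f 9 1 11
f 9 11 10
f 10 11 12
f 10 12 4
f 11 1 13
f 11 13 12
f 12 13 14
f 12 14 4
f 13 1 15
f 13 15 14
f 14 15 16
f 14 16 4
f 15 1 17
f 15 17 16
f 16 17 18
f 16 18 4
f 17 1 19
f 17 19 18
f 18 19 20
f 18 20 4
f 19 1 21
f 19 21 20
f 20 21 22
f 20 22 4
f 21 1 23
f 21 23 22
f 22 23 24
f 22 24 4
f 23 1 25
f 23 25 24
f 24 25 26
f 24 26 4
f 25 1 27
f 25 27 26
f 26 27 28
f 26 28 4
f 27 1 29
f 27 29 28
f 28 29 30
f 28 30 4
f 29 1 31
f 29 31 30
f 30 31 32
f 30 32 4
f 31 1 33
f 31 33 32
f 32 33 34
f 32 34 4
f 33 1 2
f 33 2 34
f 34 2 3
f 34 3 4
f 36 35 39
f 36 39 37
f 37 39 40
f 37 40 38
f 39 35 41
f 39 41 40
f 40 41 42
f 40 42 38
f 41 35 43
f 41 43 42
f 42 43 44
f 42 44 38
f 43 35 45
f 43 45 44
f 44 45 46
f 44 46 38
f 45 35 47
f 45 47 46
f 46 47 48
f 46 48 38
f 47 35 49
f 47 49 48
f 48 49 50
f 48 50 38
f 49 35 51
f 49 51 50
f 50 51 52
f 50 52 38
f 51 35 53
f 51 53 52
f 52 53 54
f 52 54 38
f 53 35 55
f 53 55 54
f 54 55 56
f 54 56 38
f 55 35 57
f 55 57 56
f 56 57 58
f 56 58 38
f 57 35 59
f 57 59 58
f 58 59 60
f 58 60 38
f 59 35 61
f 59 61 60
f 60 61 62
f 60 62 38
f 61 35 63
f 61 63 62
f 62 63 64
f 62 64 38
f 63 35 65
f 63 65 64
f 64 65 66
f 64 66 38
f 65 35 36
f 65 36 66
f 66 36 37
f 66 37 38
f 68 67 70
f 68 70 69
f 70 67 71
f 70 71 69
f 71 67 72
f 71 72 69
f 72 67 73
f 72 73 69
f 73 67 74
f 73 74 69
f 74 67 75
f 74 75 69
f 75 67 76
f 75 76 69
f 76 67 77
f 76 77 69
f 77 67 78
f 77 78 69
f 78 67 79
f 78 79 69
f 79 67 68
f 79 68 69
f 81 80 84
f 81 84 82
f 82 84 85
f 82 85 83
f 84 80 86
f 84 86 85
f 85 86 87
f 85 87 83
f 86 80 88
f 86 88 87
f 87 88 89
f 87 89 83
f 88 80 90
f 88 90 89
f 89 90 91
f 89 91 83
f 90 80 92
f 90 92 91
f 91 92 93
f 91 93 83
f 92 80 94
f 92 94 93
f 93 94 95
f 93 95 83
f 94 80 96
f 94 96 95
f 95 96 97
f 95 97 83
f 96 80 98
f 96 98 97
f 97 98 99
f 97 99 83
f 98 80 100
f 98 100 99
f 99 100 101
f 99 101 83
f 100 80 102
f 100 102 101
f 101 102 103
f 101 103 83
f 102 80 104
f 102 104 103
f 103 104 105
f 103 105 83
f 104 80 106
f 104 106 105
f 105 106 107
f 105 107 83
f 106 80 108
f 106 108 107
f 107 108 109
f 107 109 83
f 108 80 81
f 108 81 109
f 109 81 82
f 109 82 83
f 111 113 110
f 114 111 110
f 110 113 112
f 112 114 110
f 111 117 113
f 115 111 114
f 115 117 111
f 113 117 112
f 116 114 112
f 112 117 116
f 116 115 114
f 117 115 116



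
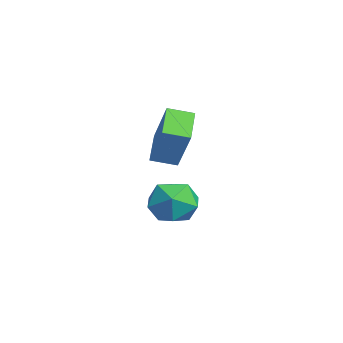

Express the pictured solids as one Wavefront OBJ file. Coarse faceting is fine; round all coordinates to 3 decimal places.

v -3.887 0.802 -0.885
v -3.312 1.66 -0.277
v -2.528 -0.48 -0.363
v -1.953 0.378 0.245
v -3.012 -0.025 0.635
v -3.852 0.767 0.312
v -1.988 0.413 -0.952
v -2.828 1.205 -1.275
v -2.138 1.42 -0.319
v -2.771 1.149 0.663
v -3.069 0.031 -1.303
v -3.702 -0.24 -0.321
v -1.495 -0.563 2.496
v -2.829 -0.163 3.303
v -1.342 0.493 2.225
v -2.677 0.892 3.033
v -0.323 -0.272 4.287
v -1.658 0.127 5.095
v -0.171 0.783 4.017
v -1.505 1.183 4.824
f 1 12 6
f 1 6 2
f 1 2 8
f 1 8 11
f 1 11 12
f 2 6 10
f 6 12 5
f 12 11 3
f 11 8 7
f 8 2 9
f 4 10 5
f 4 5 3
f 4 3 7
f 4 7 9
f 4 9 10
f 5 10 6
f 3 5 12
f 7 3 11
f 9 7 8
f 10 9 2
f 14 16 13
f 17 14 13
f 13 16 15
f 15 17 13
f 14 20 16
f 18 14 17
f 18 20 14
f 16 20 15
f 19 17 15
f 15 20 19
f 19 18 17
f 20 18 19



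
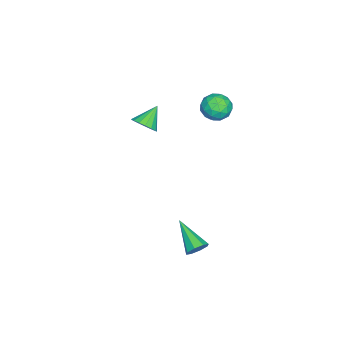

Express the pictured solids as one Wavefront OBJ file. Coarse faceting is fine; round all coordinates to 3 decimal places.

v -1 0.219 2.878
v -0.529 0.154 3.419
v -1.92 0.581 3.722
v -0.494 0.482 3.317
v -0.574 0.749 3.115
v -0.752 0.895 2.859
v -0.987 0.886 2.607
v -1.225 0.724 2.417
v -1.411 0.447 2.332
v -1.503 0.117 2.373
v -1.48 -0.189 2.529
v -1.347 -0.402 2.766
v -1.134 -0.472 3.028
v -0.891 -0.384 3.255
v -0.673 -0.158 3.396
v 3.541 4.455 -1.406
v 3.83 4.009 -1.684
v 2.539 3.225 -0.474
v 4.037 4.136 -1.294
v 3.953 4.45 -0.97
v 3.628 4.767 -0.901
v 3.252 4.901 -1.128
v 3.045 4.774 -1.518
v 3.129 4.46 -1.842
v 3.454 4.143 -1.911
v -3.556 3.84 3.5
v -2.707 3.873 3.431
v -3.513 2.467 3.389
v -2.664 2.5 3.32
v -3.039 2.692 4.06
v -3.066 3.541 4.129
v -3.154 2.799 2.691
v -3.181 3.648 2.76
v -2.459 3.229 2.931
v -2.388 3.163 3.777
v -3.832 3.177 3.043
v -3.761 3.111 3.889
v -3.135 3.977 3.475
v -3.085 2.363 3.345
v -3.305 2.476 3.78
v -2.806 2.495 3.739
v -3.346 3.782 3.885
v -2.847 3.801 3.845
v -3.042 3.107 4.215
v -3.373 2.539 2.975
v -2.874 2.558 2.935
v -3.414 3.845 3.081
v -2.915 3.864 3.04
v -3.178 3.233 2.605
v -2.491 3.618 3.141
v -2.466 2.811 3.076
v -2.754 2.987 2.706
v -2.769 3.486 2.746
v -2.449 3.579 3.638
v -2.424 2.772 3.573
v -2.644 2.885 4.008
v -2.66 3.384 4.048
v -2.303 3.201 3.344
v -3.796 3.568 3.247
v -3.771 2.761 3.182
v -3.56 2.956 2.772
v -3.576 3.455 2.812
v -3.754 3.529 3.744
v -3.729 2.722 3.679
v -3.451 2.854 4.074
v -3.466 3.353 4.114
v -3.917 3.139 3.476
f 2 1 4
f 2 4 3
f 4 1 5
f 4 5 3
f 5 1 6
f 5 6 3
f 6 1 7
f 6 7 3
f 7 1 8
f 7 8 3
f 8 1 9
f 8 9 3
f 9 1 10
f 9 10 3
f 10 1 11
f 10 11 3
f 11 1 12
f 11 12 3
f 12 1 13
f 12 13 3
f 13 1 14
f 13 14 3
f 14 1 15
f 14 15 3
f 15 1 2
f 15 2 3
f 17 16 19
f 17 19 18
f 19 16 20
f 19 20 18
f 20 16 21
f 20 21 18
f 21 16 22
f 21 22 18
f 22 16 23
f 22 23 18
f 23 16 24
f 23 24 18
f 24 16 25
f 24 25 18
f 25 16 17
f 25 17 18
f 26 63 42
f 63 37 66
f 42 66 31
f 63 66 42
f 26 42 38
f 42 31 43
f 38 43 27
f 42 43 38
f 26 38 47
f 38 27 48
f 47 48 33
f 38 48 47
f 26 47 59
f 47 33 62
f 59 62 36
f 47 62 59
f 26 59 63
f 59 36 67
f 63 67 37
f 59 67 63
f 27 43 54
f 43 31 57
f 54 57 35
f 43 57 54
f 31 66 44
f 66 37 65
f 44 65 30
f 66 65 44
f 37 67 64
f 67 36 60
f 64 60 28
f 67 60 64
f 36 62 61
f 62 33 49
f 61 49 32
f 62 49 61
f 33 48 53
f 48 27 50
f 53 50 34
f 48 50 53
f 29 55 41
f 55 35 56
f 41 56 30
f 55 56 41
f 29 41 39
f 41 30 40
f 39 40 28
f 41 40 39
f 29 39 46
f 39 28 45
f 46 45 32
f 39 45 46
f 29 46 51
f 46 32 52
f 51 52 34
f 46 52 51
f 29 51 55
f 51 34 58
f 55 58 35
f 51 58 55
f 30 56 44
f 56 35 57
f 44 57 31
f 56 57 44
f 28 40 64
f 40 30 65
f 64 65 37
f 40 65 64
f 32 45 61
f 45 28 60
f 61 60 36
f 45 60 61
f 34 52 53
f 52 32 49
f 53 49 33
f 52 49 53
f 35 58 54
f 58 34 50
f 54 50 27
f 58 50 54



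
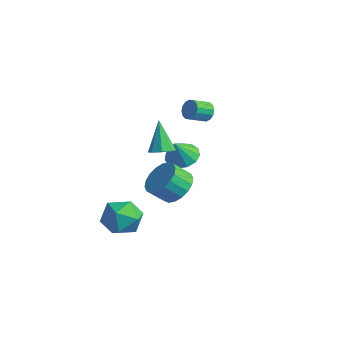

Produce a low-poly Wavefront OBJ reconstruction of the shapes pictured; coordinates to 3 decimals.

v -2.022 1.979 -1.718
v -1.528 1.304 -2.146
v -1.818 1.321 -0.442
v -1.18 1.679 -2.008
v -1.1 2.149 -1.778
v -1.312 2.566 -1.529
v -1.75 2.796 -1.34
v -2.274 2.767 -1.27
v -2.719 2.488 -1.343
v -2.942 2.047 -1.535
v -2.873 1.585 -1.785
v -2.534 1.249 -2.013
v -2.033 1.144 -2.148
v -0.494 -3.886 -2.97
v 0.129 -3.015 -3.461
v 0.971 -4.285 -1.819
v 1.594 -3.414 -2.31
v 0.66 -3.163 -1.637
v -0.245 -2.917 -2.349
v 1.345 -4.383 -2.931
v 0.44 -4.137 -3.643
v 1.265 -3.322 -3.437
v 0.842 -2.569 -2.637
v 0.258 -4.731 -2.643
v -0.165 -3.978 -1.843
v 1.671 -2.032 2.026
v 2.138 -2.391 2.344
v 0.869 -1.628 3.654
v 2.273 -1.9 2.289
v 2.055 -1.485 2.08
v 1.613 -1.391 1.838
v 1.205 -1.672 1.707
v 1.07 -2.163 1.762
v 1.287 -2.578 1.971
v 1.729 -2.672 2.213
v -1.59 3.161 1.348
v -1.068 3.266 1.684
v -1.168 2.285 2.148
v -1.69 2.179 1.812
v -1.312 3.379 1.869
v -1.412 2.398 2.333
v -1.63 3.433 1.915
v -1.73 2.452 2.379
v -1.938 3.414 1.808
v -2.038 2.433 2.272
v -2.152 3.327 1.578
v -2.252 2.346 2.043
v -2.216 3.196 1.287
v -2.316 2.214 1.751
v -2.112 3.055 1.012
v -2.212 2.074 1.476
v -1.868 2.942 0.827
v -1.968 1.961 1.291
v -1.55 2.888 0.781
v -1.65 1.907 1.245
v -1.242 2.907 0.888
v -1.342 1.926 1.352
v -1.028 2.994 1.117
v -1.128 2.013 1.582
v -0.964 3.126 1.409
v -1.064 2.144 1.873
v 3.863 -2.757 0.934
v 4.375 -2.243 1.637
v 4.028 -3.009 2.449
v 3.517 -3.523 1.746
v 3.969 -2.049 1.646
v 3.623 -2.816 2.459
v 3.543 -1.995 1.515
v 3.196 -2.762 2.328
v 3.18 -2.093 1.268
v 2.833 -2.86 2.081
v 2.952 -2.322 0.955
v 2.605 -3.088 1.768
v 2.905 -2.636 0.638
v 2.558 -3.403 1.451
v 3.048 -2.975 0.379
v 2.701 -3.742 1.192
v 3.352 -3.271 0.231
v 3.005 -4.037 1.043
v 3.757 -3.464 0.221
v 3.411 -4.231 1.034
v 4.184 -3.518 0.352
v 3.837 -4.285 1.165
v 4.547 -3.42 0.599
v 4.2 -4.187 1.412
v 4.775 -3.192 0.912
v 4.428 -3.958 1.725
v 4.822 -2.877 1.229
v 4.475 -3.644 2.042
v 4.679 -2.538 1.488
v 4.332 -3.305 2.301
f 2 1 4
f 2 4 3
f 4 1 5
f 4 5 3
f 5 1 6
f 5 6 3
f 6 1 7
f 6 7 3
f 7 1 8
f 7 8 3
f 8 1 9
f 8 9 3
f 9 1 10
f 9 10 3
f 10 1 11
f 10 11 3
f 11 1 12
f 11 12 3
f 12 1 13
f 12 13 3
f 13 1 2
f 13 2 3
f 14 25 19
f 14 19 15
f 14 15 21
f 14 21 24
f 14 24 25
f 15 19 23
f 19 25 18
f 25 24 16
f 24 21 20
f 21 15 22
f 17 23 18
f 17 18 16
f 17 16 20
f 17 20 22
f 17 22 23
f 18 23 19
f 16 18 25
f 20 16 24
f 22 20 21
f 23 22 15
f 27 26 29
f 27 29 28
f 29 26 30
f 29 30 28
f 30 26 31
f 30 31 28
f 31 26 32
f 31 32 28
f 32 26 33
f 32 33 28
f 33 26 34
f 33 34 28
f 34 26 35
f 34 35 28
f 35 26 27
f 35 27 28
f 37 36 40
f 37 40 38
f 38 40 41
f 38 41 39
f 40 36 42
f 40 42 41
f 41 42 43
f 41 43 39
f 42 36 44
f 42 44 43
f 43 44 45
f 43 45 39
f 44 36 46
f 44 46 45
f 45 46 47
f 45 47 39
f 46 36 48
f 46 48 47
f 47 48 49
f 47 49 39
f 48 36 50
f 48 50 49
f 49 50 51
f 49 51 39
f 50 36 52
f 50 52 51
f 51 52 53
f 51 53 39
f 52 36 54
f 52 54 53
f 53 54 55
f 53 55 39
f 54 36 56
f 54 56 55
f 55 56 57
f 55 57 39
f 56 36 58
f 56 58 57
f 57 58 59
f 57 59 39
f 58 36 60
f 58 60 59
f 59 60 61
f 59 61 39
f 60 36 37
f 60 37 61
f 61 37 38
f 61 38 39
f 63 62 66
f 63 66 64
f 64 66 67
f 64 67 65
f 66 62 68
f 66 68 67
f 67 68 69
f 67 69 65
f 68 62 70
f 68 70 69
f 69 70 71
f 69 71 65
f 70 62 72
f 70 72 71
f 71 72 73
f 71 73 65
f 72 62 74
f 72 74 73
f 73 74 75
f 73 75 65
f 74 62 76
f 74 76 75
f 75 76 77
f 75 77 65
f 76 62 78
f 76 78 77
f 77 78 79
f 77 79 65
f 78 62 80
f 78 80 79
f 79 80 81
f 79 81 65
f 80 62 82
f 80 82 81
f 81 82 83
f 81 83 65
f 82 62 84
f 82 84 83
f 83 84 85
f 83 85 65
f 84 62 86
f 84 86 85
f 85 86 87
f 85 87 65
f 86 62 88
f 86 88 87
f 87 88 89
f 87 89 65
f 88 62 90
f 88 90 89
f 89 90 91
f 89 91 65
f 90 62 63
f 90 63 91
f 91 63 64
f 91 64 65



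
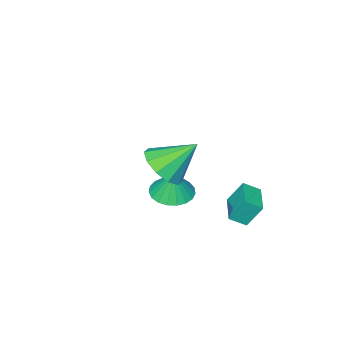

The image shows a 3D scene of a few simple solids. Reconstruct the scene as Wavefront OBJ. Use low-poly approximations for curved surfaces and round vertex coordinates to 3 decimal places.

v -2.303 -1.125 -4.219
v -1.312 -1.358 -4.277
v -2.157 -0.855 -2.801
v -1.309 -0.942 -4.356
v -1.479 -0.557 -4.412
v -1.791 -0.27 -4.435
v -2.191 -0.131 -4.42
v -2.611 -0.164 -4.37
v -2.978 -0.364 -4.294
v -3.228 -0.694 -4.205
v -3.318 -1.1 -4.118
v -3.233 -1.509 -4.049
v -2.987 -1.853 -4.009
v -2.623 -2.07 -4.005
v -2.203 -2.124 -4.038
v -1.801 -2.005 -4.103
v -1.486 -1.735 -4.187
v 1.675 2.637 1.279
v 2.261 3.556 1.137
v 0.625 3.503 2.561
v 1.74 3.571 0.701
v 1.194 3.228 0.486
v 0.831 2.66 0.573
v 0.791 2.083 0.93
v 1.088 1.717 1.42
v 1.609 1.703 1.856
v 2.156 2.045 2.072
v 2.518 2.614 1.984
v 2.559 3.191 1.627
v -4.186 2.407 -3.157
v -3.596 1.919 -2.703
v -3.176 3.539 -3.252
v -2.586 3.051 -2.799
v -3.734 1.909 -4.281
v -3.144 1.421 -3.828
v -2.724 3.041 -4.377
v -2.134 2.553 -3.923
f 2 1 4
f 2 4 3
f 4 1 5
f 4 5 3
f 5 1 6
f 5 6 3
f 6 1 7
f 6 7 3
f 7 1 8
f 7 8 3
f 8 1 9
f 8 9 3
f 9 1 10
f 9 10 3
f 10 1 11
f 10 11 3
f 11 1 12
f 11 12 3
f 12 1 13
f 12 13 3
f 13 1 14
f 13 14 3
f 14 1 15
f 14 15 3
f 15 1 16
f 15 16 3
f 16 1 17
f 16 17 3
f 17 1 2
f 17 2 3
f 19 18 21
f 19 21 20
f 21 18 22
f 21 22 20
f 22 18 23
f 22 23 20
f 23 18 24
f 23 24 20
f 24 18 25
f 24 25 20
f 25 18 26
f 25 26 20
f 26 18 27
f 26 27 20
f 27 18 28
f 27 28 20
f 28 18 29
f 28 29 20
f 29 18 19
f 29 19 20
f 31 33 30
f 34 31 30
f 30 33 32
f 32 34 30
f 31 37 33
f 35 31 34
f 35 37 31
f 33 37 32
f 36 34 32
f 32 37 36
f 36 35 34
f 37 35 36



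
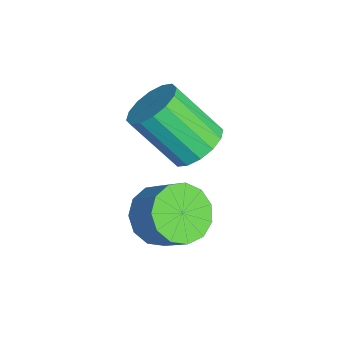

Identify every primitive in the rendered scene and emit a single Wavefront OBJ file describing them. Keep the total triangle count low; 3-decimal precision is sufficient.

v 1.467 0.592 -0.008
v 1.845 1.06 -0.637
v 2.49 1.556 0.119
v 2.113 1.088 0.748
v 1.461 1.322 -0.481
v 2.106 1.818 0.275
v 1.079 1.353 -0.175
v 1.724 1.848 0.581
v 0.821 1.142 0.184
v 1.466 1.637 0.94
v 0.768 0.756 0.482
v 1.413 1.252 1.238
v 0.937 0.319 0.625
v 1.582 0.814 1.38
v 1.274 -0.032 0.567
v 1.919 0.463 1.322
v 1.673 -0.184 0.326
v 2.318 0.311 1.081
v 2.007 -0.09 -0.021
v 2.652 0.405 0.735
v 2.169 0.221 -0.363
v 2.814 0.716 0.392
v 2.109 0.65 -0.593
v 2.754 1.145 0.163
v 0.344 1.698 1.58
v 1.062 1.346 1.564
v 0.554 0.249 2.924
v -0.164 0.602 2.94
v 1.102 1.66 1.831
v 0.595 0.563 3.192
v 0.939 1.983 2.031
v 0.432 0.887 3.392
v 0.617 2.231 2.111
v 0.109 1.134 3.471
v 0.221 2.336 2.047
v -0.286 1.239 3.408
v -0.142 2.27 1.859
v -0.649 1.173 3.22
v -0.374 2.051 1.596
v -0.882 0.954 2.956
v -0.415 1.737 1.328
v -0.922 0.64 2.689
v -0.252 1.413 1.128
v -0.759 0.317 2.489
v 0.071 1.166 1.049
v -0.437 0.069 2.409
v 0.466 1.061 1.112
v -0.041 -0.036 2.473
v 0.829 1.127 1.3
v 0.322 0.03 2.661
f 2 1 5
f 2 5 3
f 3 5 6
f 3 6 4
f 5 1 7
f 5 7 6
f 6 7 8
f 6 8 4
f 7 1 9
f 7 9 8
f 8 9 10
f 8 10 4
f 9 1 11
f 9 11 10
f 10 11 12
f 10 12 4
f 11 1 13
f 11 13 12
f 12 13 14
f 12 14 4
f 13 1 15
f 13 15 14
f 14 15 16
f 14 16 4
f 15 1 17
f 15 17 16
f 16 17 18
f 16 18 4
f 17 1 19
f 17 19 18
f 18 19 20
f 18 20 4
f 19 1 21
f 19 21 20
f 20 21 22
f 20 22 4
f 21 1 23
f 21 23 22
f 22 23 24
f 22 24 4
f 23 1 2
f 23 2 24
f 24 2 3
f 24 3 4
f 26 25 29
f 26 29 27
f 27 29 30
f 27 30 28
f 29 25 31
f 29 31 30
f 30 31 32
f 30 32 28
f 31 25 33
f 31 33 32
f 32 33 34
f 32 34 28
f 33 25 35
f 33 35 34
f 34 35 36
f 34 36 28
f 35 25 37
f 35 37 36
f 36 37 38
f 36 38 28
f 37 25 39
f 37 39 38
f 38 39 40
f 38 40 28
f 39 25 41
f 39 41 40
f 40 41 42
f 40 42 28
f 41 25 43
f 41 43 42
f 42 43 44
f 42 44 28
f 43 25 45
f 43 45 44
f 44 45 46
f 44 46 28
f 45 25 47
f 45 47 46
f 46 47 48
f 46 48 28
f 47 25 49
f 47 49 48
f 48 49 50
f 48 50 28
f 49 25 26
f 49 26 50
f 50 26 27
f 50 27 28



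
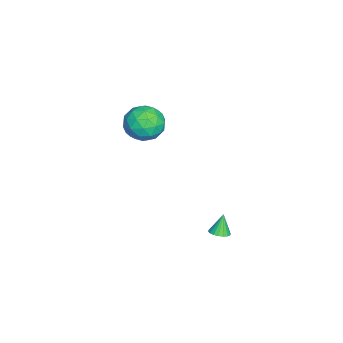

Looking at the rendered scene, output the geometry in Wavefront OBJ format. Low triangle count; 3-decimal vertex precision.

v 2.791 1.777 -2.177
v 3.226 2.023 -2.032
v 2.389 1.903 -1.183
v 3.092 2.196 -2.109
v 2.898 2.285 -2.198
v 2.684 2.274 -2.284
v 2.49 2.165 -2.348
v 2.356 1.979 -2.379
v 2.309 1.752 -2.369
v 2.356 1.531 -2.322
v 2.49 1.358 -2.246
v 2.684 1.269 -2.156
v 2.899 1.28 -2.071
v 3.092 1.389 -2.006
v 3.226 1.575 -1.976
v 3.274 1.802 -1.985
v -2.925 -2.462 0.815
v -2.505 -2.863 -0.136
v -4.595 -2.697 0.176
v -4.175 -3.098 -0.775
v -4.081 -3.686 0.168
v -3.049 -3.54 0.563
v -4.051 -2.02 -0.523
v -3.019 -1.874 -0.128
v -3.201 -2.59 -0.963
v -3.219 -3.619 -0.536
v -3.881 -1.941 0.576
v -3.899 -2.97 1.003
v -2.569 -2.642 0.396
v -4.531 -2.918 -0.356
v -4.476 -3.264 0.198
v -4.229 -3.5 -0.361
v -2.888 -3.04 0.806
v -2.641 -3.276 0.247
v -3.567 -3.759 0.426
v -4.459 -2.284 -0.207
v -4.212 -2.52 -0.766
v -2.871 -2.06 0.401
v -2.624 -2.296 -0.158
v -3.533 -1.801 -0.386
v -2.73 -2.717 -0.649
v -3.712 -2.856 -1.025
v -3.639 -2.222 -0.877
v -3.033 -2.136 -0.644
v -2.741 -3.322 -0.398
v -3.722 -3.461 -0.774
v -3.667 -3.806 -0.22
v -3.061 -3.72 0.012
v -3.15 -3.162 -0.884
v -3.378 -2.099 0.814
v -4.359 -2.238 0.438
v -4.039 -1.84 0.028
v -3.433 -1.754 0.26
v -3.388 -2.704 1.065
v -4.37 -2.843 0.689
v -4.067 -3.424 0.684
v -3.461 -3.338 0.917
v -3.95 -2.398 0.924
f 2 1 4
f 2 4 3
f 4 1 5
f 4 5 3
f 5 1 6
f 5 6 3
f 6 1 7
f 6 7 3
f 7 1 8
f 7 8 3
f 8 1 9
f 8 9 3
f 9 1 10
f 9 10 3
f 10 1 11
f 10 11 3
f 11 1 12
f 11 12 3
f 12 1 13
f 12 13 3
f 13 1 14
f 13 14 3
f 14 1 15
f 14 15 3
f 15 1 16
f 15 16 3
f 16 1 2
f 16 2 3
f 17 54 33
f 54 28 57
f 33 57 22
f 54 57 33
f 17 33 29
f 33 22 34
f 29 34 18
f 33 34 29
f 17 29 38
f 29 18 39
f 38 39 24
f 29 39 38
f 17 38 50
f 38 24 53
f 50 53 27
f 38 53 50
f 17 50 54
f 50 27 58
f 54 58 28
f 50 58 54
f 18 34 45
f 34 22 48
f 45 48 26
f 34 48 45
f 22 57 35
f 57 28 56
f 35 56 21
f 57 56 35
f 28 58 55
f 58 27 51
f 55 51 19
f 58 51 55
f 27 53 52
f 53 24 40
f 52 40 23
f 53 40 52
f 24 39 44
f 39 18 41
f 44 41 25
f 39 41 44
f 20 46 32
f 46 26 47
f 32 47 21
f 46 47 32
f 20 32 30
f 32 21 31
f 30 31 19
f 32 31 30
f 20 30 37
f 30 19 36
f 37 36 23
f 30 36 37
f 20 37 42
f 37 23 43
f 42 43 25
f 37 43 42
f 20 42 46
f 42 25 49
f 46 49 26
f 42 49 46
f 21 47 35
f 47 26 48
f 35 48 22
f 47 48 35
f 19 31 55
f 31 21 56
f 55 56 28
f 31 56 55
f 23 36 52
f 36 19 51
f 52 51 27
f 36 51 52
f 25 43 44
f 43 23 40
f 44 40 24
f 43 40 44
f 26 49 45
f 49 25 41
f 45 41 18
f 49 41 45



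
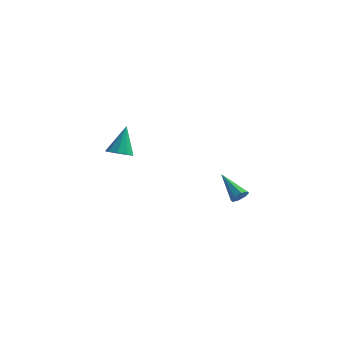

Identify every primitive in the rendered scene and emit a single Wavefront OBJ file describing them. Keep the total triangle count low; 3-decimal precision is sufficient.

v 4.4 -2.948 -2.305
v 4.776 -2.566 -2.185
v 3.16 -2.012 -1.395
v 4.573 -2.485 -2.545
v 4.269 -2.676 -2.764
v 4.041 -3.026 -2.714
v 4.023 -3.331 -2.424
v 4.226 -3.412 -2.064
v 4.531 -3.221 -1.845
v 4.759 -2.871 -1.895
v -3.335 1.013 -2.677
v -2.755 0.548 -2.381
v -3.265 2.087 -1.123
v -2.537 0.956 -2.674
v -2.693 1.391 -2.967
v -3.149 1.649 -3.125
v -3.693 1.609 -3.073
v -4.069 1.29 -2.835
v -4.101 0.841 -2.523
v -3.776 0.473 -2.283
v -3.244 0.357 -2.227
f 2 1 4
f 2 4 3
f 4 1 5
f 4 5 3
f 5 1 6
f 5 6 3
f 6 1 7
f 6 7 3
f 7 1 8
f 7 8 3
f 8 1 9
f 8 9 3
f 9 1 10
f 9 10 3
f 10 1 2
f 10 2 3
f 12 11 14
f 12 14 13
f 14 11 15
f 14 15 13
f 15 11 16
f 15 16 13
f 16 11 17
f 16 17 13
f 17 11 18
f 17 18 13
f 18 11 19
f 18 19 13
f 19 11 20
f 19 20 13
f 20 11 21
f 20 21 13
f 21 11 12
f 21 12 13



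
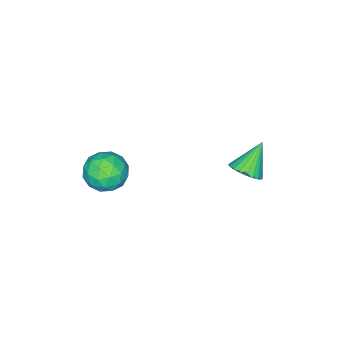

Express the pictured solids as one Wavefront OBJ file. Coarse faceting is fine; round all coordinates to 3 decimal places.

v -0.804 1.628 -3.078
v -0.375 1.193 -2.678
v -1.796 1.692 -1.942
v -0.276 1.45 -2.606
v -0.257 1.734 -2.606
v -0.321 2.002 -2.677
v -0.459 2.213 -2.81
v -0.649 2.335 -2.983
v -0.863 2.349 -3.171
v -1.068 2.254 -3.344
v -1.232 2.063 -3.477
v -1.332 1.806 -3.55
v -1.35 1.522 -3.55
v -1.286 1.254 -3.478
v -1.148 1.043 -3.346
v -0.958 0.921 -3.173
v -0.744 0.906 -2.985
v -0.539 1.002 -2.811
v 4.059 -0.917 -1.841
v 4.436 -1.32 -1.084
v 2.864 -1.84 -1.736
v 3.241 -2.243 -0.979
v 2.93 -1.361 -0.935
v 3.669 -0.79 -1
v 3.631 -2.37 -1.82
v 4.37 -1.799 -1.885
v 4.171 -2.217 -1.072
v 3.738 -1.594 -0.525
v 3.562 -1.566 -2.295
v 3.129 -0.943 -1.748
v 4.353 -1.038 -1.472
v 2.947 -2.122 -1.348
v 2.765 -1.604 -1.322
v 2.986 -1.841 -0.878
v 3.902 -0.726 -1.422
v 4.123 -0.963 -0.977
v 3.238 -0.987 -0.889
v 3.177 -2.197 -1.843
v 3.398 -2.434 -1.398
v 4.314 -1.319 -1.942
v 4.535 -1.556 -1.498
v 4.062 -2.173 -1.931
v 4.419 -1.801 -1.02
v 3.716 -2.344 -0.958
v 3.945 -2.419 -1.452
v 4.38 -2.083 -1.491
v 4.164 -1.435 -0.698
v 3.461 -1.978 -0.636
v 3.279 -1.459 -0.61
v 3.713 -1.124 -0.648
v 4.008 -1.963 -0.691
v 3.839 -1.182 -2.184
v 3.136 -1.725 -2.122
v 3.587 -2.036 -2.172
v 4.021 -1.701 -2.21
v 3.584 -0.816 -1.862
v 2.881 -1.359 -1.8
v 2.92 -1.077 -1.329
v 3.355 -0.741 -1.368
v 3.292 -1.197 -2.129
f 2 1 4
f 2 4 3
f 4 1 5
f 4 5 3
f 5 1 6
f 5 6 3
f 6 1 7
f 6 7 3
f 7 1 8
f 7 8 3
f 8 1 9
f 8 9 3
f 9 1 10
f 9 10 3
f 10 1 11
f 10 11 3
f 11 1 12
f 11 12 3
f 12 1 13
f 12 13 3
f 13 1 14
f 13 14 3
f 14 1 15
f 14 15 3
f 15 1 16
f 15 16 3
f 16 1 17
f 16 17 3
f 17 1 18
f 17 18 3
f 18 1 2
f 18 2 3
f 19 56 35
f 56 30 59
f 35 59 24
f 56 59 35
f 19 35 31
f 35 24 36
f 31 36 20
f 35 36 31
f 19 31 40
f 31 20 41
f 40 41 26
f 31 41 40
f 19 40 52
f 40 26 55
f 52 55 29
f 40 55 52
f 19 52 56
f 52 29 60
f 56 60 30
f 52 60 56
f 20 36 47
f 36 24 50
f 47 50 28
f 36 50 47
f 24 59 37
f 59 30 58
f 37 58 23
f 59 58 37
f 30 60 57
f 60 29 53
f 57 53 21
f 60 53 57
f 29 55 54
f 55 26 42
f 54 42 25
f 55 42 54
f 26 41 46
f 41 20 43
f 46 43 27
f 41 43 46
f 22 48 34
f 48 28 49
f 34 49 23
f 48 49 34
f 22 34 32
f 34 23 33
f 32 33 21
f 34 33 32
f 22 32 39
f 32 21 38
f 39 38 25
f 32 38 39
f 22 39 44
f 39 25 45
f 44 45 27
f 39 45 44
f 22 44 48
f 44 27 51
f 48 51 28
f 44 51 48
f 23 49 37
f 49 28 50
f 37 50 24
f 49 50 37
f 21 33 57
f 33 23 58
f 57 58 30
f 33 58 57
f 25 38 54
f 38 21 53
f 54 53 29
f 38 53 54
f 27 45 46
f 45 25 42
f 46 42 26
f 45 42 46
f 28 51 47
f 51 27 43
f 47 43 20
f 51 43 47



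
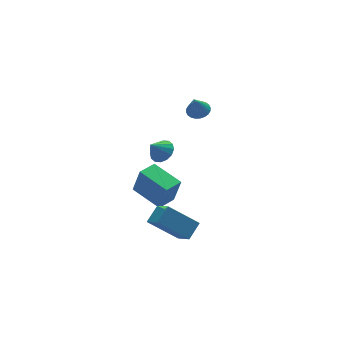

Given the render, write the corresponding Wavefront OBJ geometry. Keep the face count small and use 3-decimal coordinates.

v -1.009 -0.185 2.294
v -0.483 0.075 2.761
v -1.711 -0.255 3.126
v -0.667 0.391 2.631
v -0.944 0.553 2.412
v -1.237 0.517 2.16
v -1.47 0.292 1.945
v -1.579 -0.06 1.824
v -1.536 -0.445 1.828
v -1.351 -0.761 1.958
v -1.075 -0.923 2.177
v -0.781 -0.887 2.428
v -0.548 -0.663 2.644
v -0.439 -0.311 2.765
v -0.235 1.802 -4.268
v 0.053 1.474 -2.605
v -0.994 3.61 -3.78
v -0.706 3.281 -2.116
v 0.886 2.299 -4.364
v 1.174 1.97 -2.7
v 0.127 4.106 -3.875
v 0.415 3.778 -2.212
v 1.992 1.575 3.378
v 2.479 1.119 3.439
v 1.588 1.305 4.562
v 2.598 1.334 3.529
v 2.625 1.585 3.596
v 2.556 1.835 3.63
v 2.401 2.045 3.625
v 2.183 2.184 3.582
v 1.937 2.23 3.509
v 1.699 2.177 3.416
v 1.505 2.032 3.316
v 1.386 1.817 3.227
v 1.358 1.566 3.16
v 1.428 1.316 3.126
v 1.583 1.106 3.131
v 1.8 0.967 3.173
v 2.047 0.921 3.247
v 2.285 0.974 3.34
v -2.356 -1.129 -2.324
v -2.288 -2.306 -1.464
v -1.509 -0.63 -1.709
v -1.441 -1.807 -0.848
v -0.939 -1.973 -3.592
v -0.871 -3.15 -2.731
v -0.092 -1.474 -2.976
v -0.024 -2.651 -2.116
f 2 1 4
f 2 4 3
f 4 1 5
f 4 5 3
f 5 1 6
f 5 6 3
f 6 1 7
f 6 7 3
f 7 1 8
f 7 8 3
f 8 1 9
f 8 9 3
f 9 1 10
f 9 10 3
f 10 1 11
f 10 11 3
f 11 1 12
f 11 12 3
f 12 1 13
f 12 13 3
f 13 1 14
f 13 14 3
f 14 1 2
f 14 2 3
f 16 18 15
f 19 16 15
f 15 18 17
f 17 19 15
f 16 22 18
f 20 16 19
f 20 22 16
f 18 22 17
f 21 19 17
f 17 22 21
f 21 20 19
f 22 20 21
f 24 23 26
f 24 26 25
f 26 23 27
f 26 27 25
f 27 23 28
f 27 28 25
f 28 23 29
f 28 29 25
f 29 23 30
f 29 30 25
f 30 23 31
f 30 31 25
f 31 23 32
f 31 32 25
f 32 23 33
f 32 33 25
f 33 23 34
f 33 34 25
f 34 23 35
f 34 35 25
f 35 23 36
f 35 36 25
f 36 23 37
f 36 37 25
f 37 23 38
f 37 38 25
f 38 23 39
f 38 39 25
f 39 23 40
f 39 40 25
f 40 23 24
f 40 24 25
f 42 44 41
f 45 42 41
f 41 44 43
f 43 45 41
f 42 48 44
f 46 42 45
f 46 48 42
f 44 48 43
f 47 45 43
f 43 48 47
f 47 46 45
f 48 46 47



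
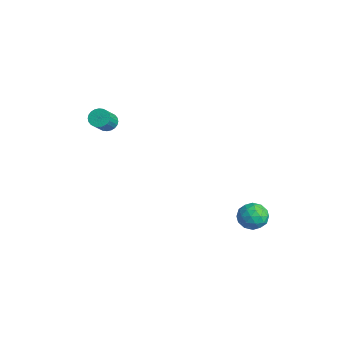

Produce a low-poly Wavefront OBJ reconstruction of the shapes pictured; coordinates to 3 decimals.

v 2.496 3.569 0.007
v 3.088 4.043 -0.276
v 2.712 2.717 -0.964
v 3.304 3.191 -1.247
v 3.4 2.8 -0.545
v 3.266 3.326 0.055
v 2.534 3.434 -1.295
v 2.4 3.96 -0.695
v 3.111 3.959 -1.081
v 3.647 3.567 -0.618
v 2.153 3.193 -0.622
v 2.689 2.801 -0.159
v 2.773 3.881 -0.049
v 3.027 2.879 -1.191
v 3.084 2.649 -0.778
v 3.432 2.928 -0.945
v 2.878 3.46 0.146
v 3.226 3.738 -0.021
v 3.41 3.007 -0.179
v 2.574 3.022 -1.219
v 2.922 3.3 -1.386
v 2.368 3.832 -0.295
v 2.716 4.111 -0.462
v 2.39 3.753 -1.061
v 3.134 4.11 -0.689
v 3.262 3.609 -1.26
v 2.809 3.752 -1.288
v 2.73 4.062 -0.935
v 3.449 3.88 -0.417
v 3.577 3.379 -0.987
v 3.633 3.149 -0.575
v 3.554 3.459 -0.222
v 3.463 3.831 -0.89
v 2.223 3.381 -0.253
v 2.351 2.88 -0.823
v 2.246 3.301 -1.018
v 2.167 3.611 -0.665
v 2.538 3.151 0.02
v 2.666 2.65 -0.551
v 3.07 2.698 -0.305
v 2.991 3.008 0.048
v 2.337 2.929 -0.35
v -3.789 -1.101 3.168
v -3.581 -1.425 2.761
v -2.944 -2.103 3.626
v -3.151 -1.779 4.032
v -3.429 -1.268 2.772
v -2.792 -1.946 3.637
v -3.332 -1.086 2.843
v -2.695 -1.764 3.708
v -3.305 -0.906 2.964
v -2.668 -1.584 3.829
v -3.351 -0.756 3.116
v -2.714 -1.433 3.981
v -3.464 -0.658 3.275
v -2.827 -1.336 4.14
v -3.626 -0.628 3.419
v -2.989 -1.305 4.283
v -3.813 -0.67 3.523
v -3.176 -1.347 4.388
v -3.996 -0.777 3.574
v -3.359 -1.455 4.439
v -4.148 -0.934 3.563
v -3.511 -1.612 4.428
v -4.245 -1.116 3.492
v -3.608 -1.794 4.357
v -4.272 -1.296 3.371
v -3.635 -1.974 4.236
v -4.226 -1.447 3.219
v -3.589 -2.124 4.084
v -4.113 -1.544 3.06
v -3.476 -2.222 3.925
v -3.951 -1.575 2.917
v -3.314 -2.252 3.781
v -3.764 -1.533 2.812
v -3.127 -2.21 3.677
f 1 38 17
f 38 12 41
f 17 41 6
f 38 41 17
f 1 17 13
f 17 6 18
f 13 18 2
f 17 18 13
f 1 13 22
f 13 2 23
f 22 23 8
f 13 23 22
f 1 22 34
f 22 8 37
f 34 37 11
f 22 37 34
f 1 34 38
f 34 11 42
f 38 42 12
f 34 42 38
f 2 18 29
f 18 6 32
f 29 32 10
f 18 32 29
f 6 41 19
f 41 12 40
f 19 40 5
f 41 40 19
f 12 42 39
f 42 11 35
f 39 35 3
f 42 35 39
f 11 37 36
f 37 8 24
f 36 24 7
f 37 24 36
f 8 23 28
f 23 2 25
f 28 25 9
f 23 25 28
f 4 30 16
f 30 10 31
f 16 31 5
f 30 31 16
f 4 16 14
f 16 5 15
f 14 15 3
f 16 15 14
f 4 14 21
f 14 3 20
f 21 20 7
f 14 20 21
f 4 21 26
f 21 7 27
f 26 27 9
f 21 27 26
f 4 26 30
f 26 9 33
f 30 33 10
f 26 33 30
f 5 31 19
f 31 10 32
f 19 32 6
f 31 32 19
f 3 15 39
f 15 5 40
f 39 40 12
f 15 40 39
f 7 20 36
f 20 3 35
f 36 35 11
f 20 35 36
f 9 27 28
f 27 7 24
f 28 24 8
f 27 24 28
f 10 33 29
f 33 9 25
f 29 25 2
f 33 25 29
f 44 43 47
f 44 47 45
f 45 47 48
f 45 48 46
f 47 43 49
f 47 49 48
f 48 49 50
f 48 50 46
f 49 43 51
f 49 51 50
f 50 51 52
f 50 52 46
f 51 43 53
f 51 53 52
f 52 53 54
f 52 54 46
f 53 43 55
f 53 55 54
f 54 55 56
f 54 56 46
f 55 43 57
f 55 57 56
f 56 57 58
f 56 58 46
f 57 43 59
f 57 59 58
f 58 59 60
f 58 60 46
f 59 43 61
f 59 61 60
f 60 61 62
f 60 62 46
f 61 43 63
f 61 63 62
f 62 63 64
f 62 64 46
f 63 43 65
f 63 65 64
f 64 65 66
f 64 66 46
f 65 43 67
f 65 67 66
f 66 67 68
f 66 68 46
f 67 43 69
f 67 69 68
f 68 69 70
f 68 70 46
f 69 43 71
f 69 71 70
f 70 71 72
f 70 72 46
f 71 43 73
f 71 73 72
f 72 73 74
f 72 74 46
f 73 43 75
f 73 75 74
f 74 75 76
f 74 76 46
f 75 43 44
f 75 44 76
f 76 44 45
f 76 45 46

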